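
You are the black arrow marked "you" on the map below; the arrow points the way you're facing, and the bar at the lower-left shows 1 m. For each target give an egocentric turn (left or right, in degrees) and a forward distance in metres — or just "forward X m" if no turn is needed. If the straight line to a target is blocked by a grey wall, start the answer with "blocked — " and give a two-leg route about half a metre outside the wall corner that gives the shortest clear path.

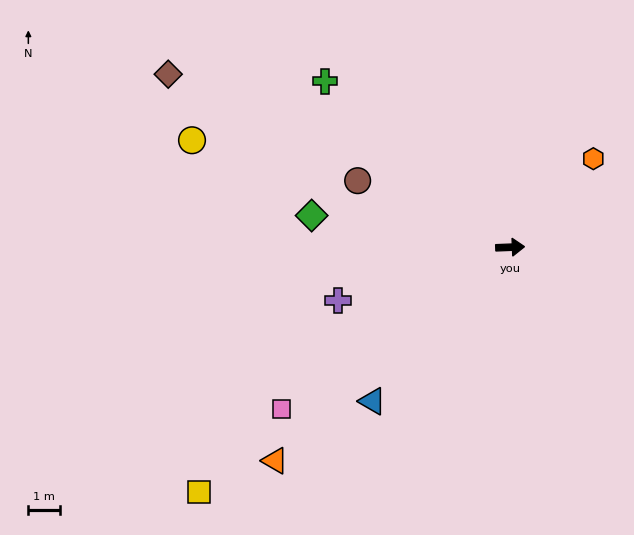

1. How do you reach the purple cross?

turn right 165°, forward 5.6 m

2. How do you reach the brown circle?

turn left 154°, forward 5.2 m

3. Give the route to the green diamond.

turn left 169°, forward 6.3 m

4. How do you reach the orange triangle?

turn right 140°, forward 9.9 m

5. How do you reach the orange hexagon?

turn left 45°, forward 3.8 m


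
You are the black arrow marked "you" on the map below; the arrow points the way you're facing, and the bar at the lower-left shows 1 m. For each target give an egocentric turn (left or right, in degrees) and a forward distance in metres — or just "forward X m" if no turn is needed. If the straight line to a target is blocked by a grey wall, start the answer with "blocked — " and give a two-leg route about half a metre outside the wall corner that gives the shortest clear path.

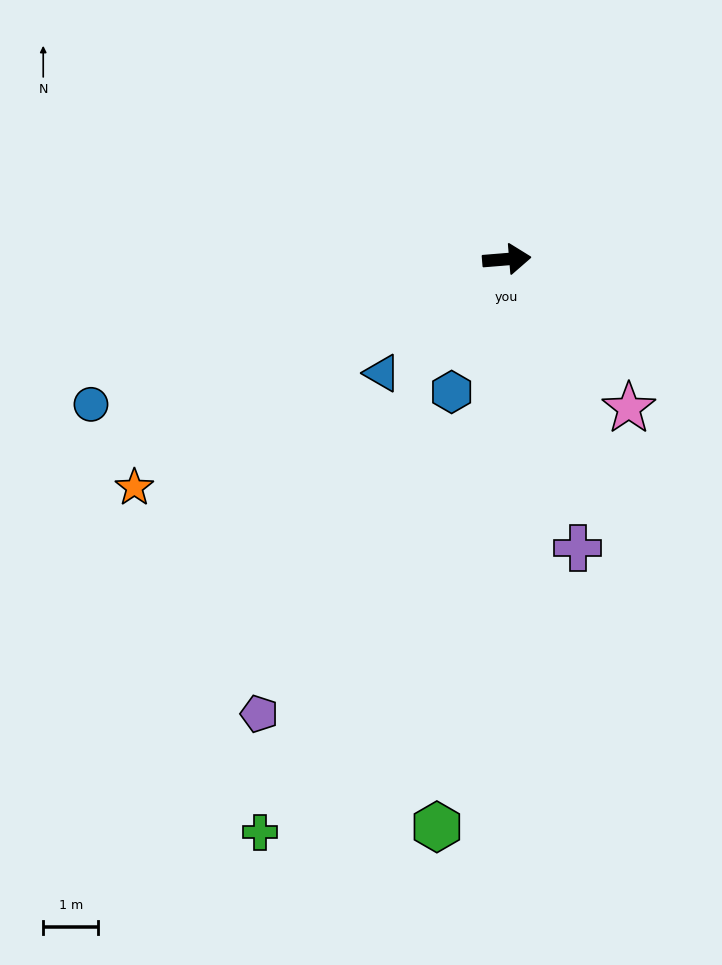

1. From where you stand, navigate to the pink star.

turn right 55°, forward 3.5 m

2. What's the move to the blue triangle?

turn right 142°, forward 3.1 m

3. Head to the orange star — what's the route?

turn right 153°, forward 7.9 m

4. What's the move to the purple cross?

turn right 81°, forward 5.4 m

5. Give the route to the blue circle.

turn right 165°, forward 8.0 m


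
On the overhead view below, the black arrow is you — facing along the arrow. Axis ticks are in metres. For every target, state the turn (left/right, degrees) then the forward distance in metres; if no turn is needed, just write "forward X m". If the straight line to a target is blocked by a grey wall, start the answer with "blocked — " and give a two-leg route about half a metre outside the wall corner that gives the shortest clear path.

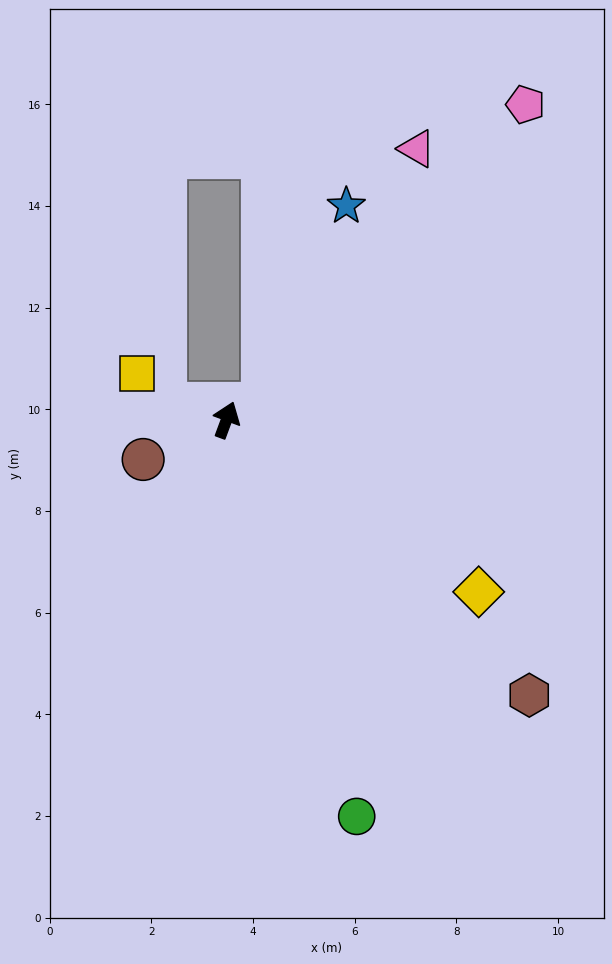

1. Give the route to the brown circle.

turn left 136°, forward 1.8 m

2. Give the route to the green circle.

turn right 141°, forward 8.2 m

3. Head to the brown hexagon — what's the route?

turn right 112°, forward 8.1 m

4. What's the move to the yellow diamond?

turn right 104°, forward 6.0 m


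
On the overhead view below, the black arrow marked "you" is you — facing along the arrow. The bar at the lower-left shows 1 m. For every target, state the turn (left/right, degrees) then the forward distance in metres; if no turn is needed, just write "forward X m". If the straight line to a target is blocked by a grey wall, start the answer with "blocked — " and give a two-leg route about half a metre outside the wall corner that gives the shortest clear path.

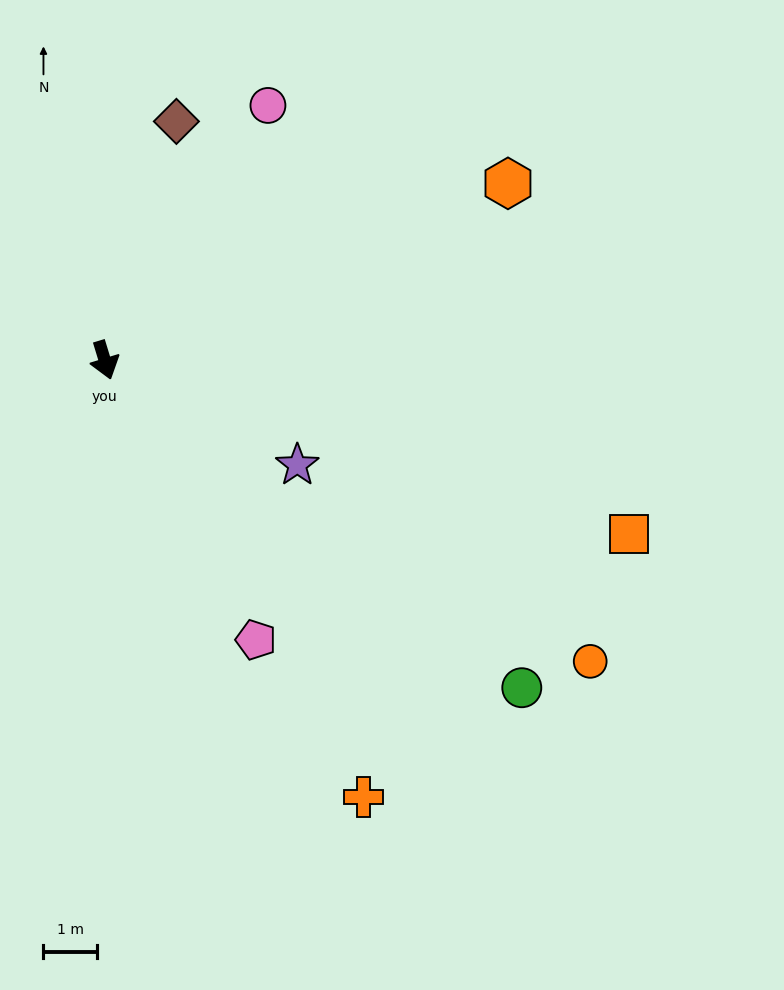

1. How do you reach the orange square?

turn left 55°, forward 10.3 m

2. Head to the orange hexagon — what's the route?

turn left 97°, forward 8.2 m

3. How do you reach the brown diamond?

turn left 146°, forward 4.6 m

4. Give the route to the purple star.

turn left 44°, forward 4.1 m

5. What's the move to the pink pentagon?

turn left 11°, forward 5.9 m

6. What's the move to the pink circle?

turn left 130°, forward 5.6 m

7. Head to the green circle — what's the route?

turn left 35°, forward 9.9 m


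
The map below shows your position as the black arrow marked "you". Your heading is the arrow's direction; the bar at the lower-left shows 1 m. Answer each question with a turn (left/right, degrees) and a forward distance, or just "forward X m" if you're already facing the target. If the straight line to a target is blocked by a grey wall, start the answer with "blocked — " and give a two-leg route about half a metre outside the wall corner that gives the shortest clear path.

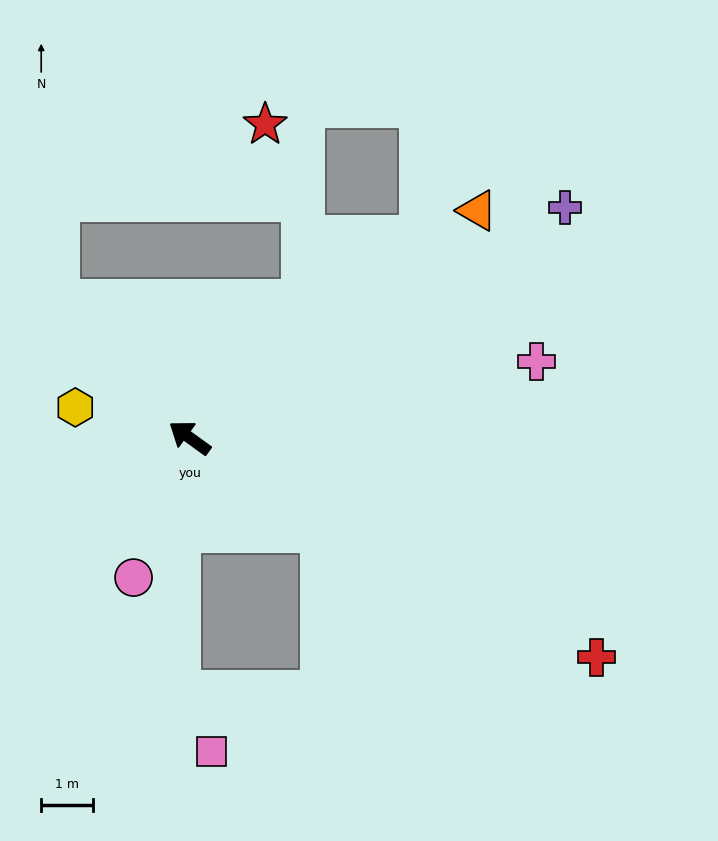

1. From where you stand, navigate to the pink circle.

turn left 104°, forward 2.9 m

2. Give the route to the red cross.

turn right 172°, forward 8.9 m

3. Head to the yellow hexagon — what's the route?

turn left 21°, forward 2.3 m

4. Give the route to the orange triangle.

turn right 106°, forward 7.1 m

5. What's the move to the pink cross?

turn right 132°, forward 6.8 m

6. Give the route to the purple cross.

turn right 113°, forward 8.5 m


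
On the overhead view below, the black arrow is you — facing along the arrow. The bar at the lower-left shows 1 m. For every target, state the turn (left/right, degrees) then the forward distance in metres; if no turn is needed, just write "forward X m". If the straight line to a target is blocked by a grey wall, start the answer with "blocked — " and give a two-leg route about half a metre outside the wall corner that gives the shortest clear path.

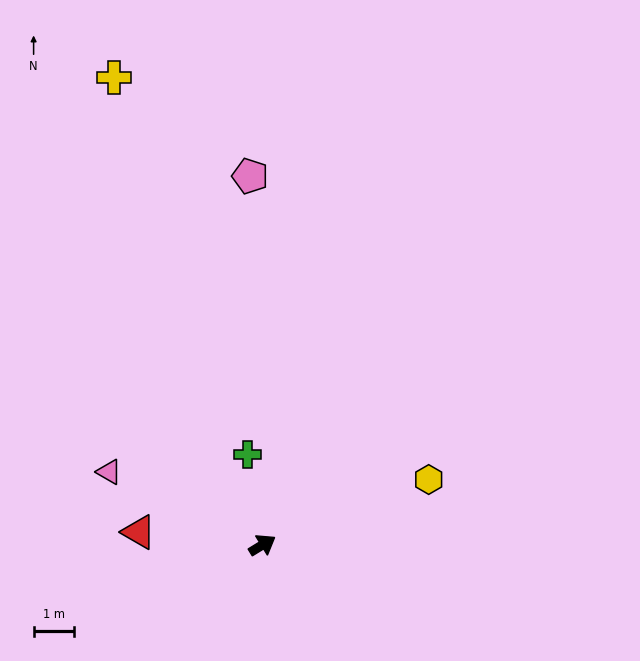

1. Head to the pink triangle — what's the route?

turn left 123°, forward 4.2 m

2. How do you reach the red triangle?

turn left 143°, forward 3.1 m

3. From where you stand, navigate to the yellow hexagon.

turn right 10°, forward 4.4 m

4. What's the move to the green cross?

turn left 68°, forward 2.3 m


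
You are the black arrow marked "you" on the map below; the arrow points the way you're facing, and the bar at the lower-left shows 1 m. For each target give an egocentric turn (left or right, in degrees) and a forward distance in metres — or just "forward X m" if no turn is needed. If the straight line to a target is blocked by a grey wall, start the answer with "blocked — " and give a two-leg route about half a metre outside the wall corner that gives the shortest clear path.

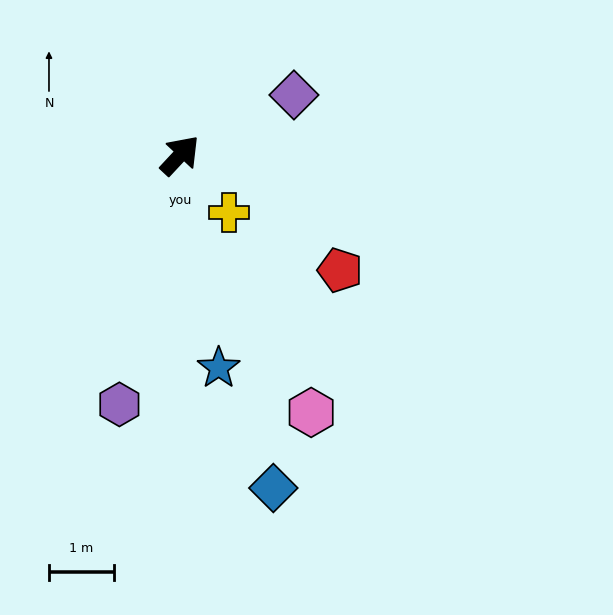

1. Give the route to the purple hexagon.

turn right 151°, forward 4.0 m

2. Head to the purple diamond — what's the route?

turn right 19°, forward 2.0 m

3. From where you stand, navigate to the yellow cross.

turn right 96°, forward 1.2 m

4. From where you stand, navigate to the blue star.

turn right 127°, forward 3.3 m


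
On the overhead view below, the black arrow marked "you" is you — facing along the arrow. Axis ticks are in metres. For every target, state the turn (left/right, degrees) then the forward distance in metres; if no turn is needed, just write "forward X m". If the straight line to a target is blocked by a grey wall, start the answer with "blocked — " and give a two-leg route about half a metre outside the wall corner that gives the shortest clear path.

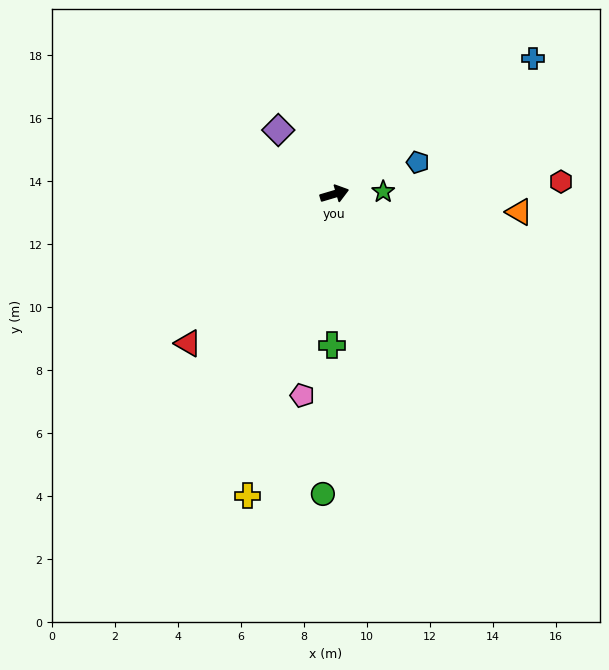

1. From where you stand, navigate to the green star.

turn right 14°, forward 1.6 m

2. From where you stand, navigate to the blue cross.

turn left 18°, forward 7.6 m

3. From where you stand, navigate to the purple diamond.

turn left 115°, forward 2.7 m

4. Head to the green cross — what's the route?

turn right 107°, forward 4.8 m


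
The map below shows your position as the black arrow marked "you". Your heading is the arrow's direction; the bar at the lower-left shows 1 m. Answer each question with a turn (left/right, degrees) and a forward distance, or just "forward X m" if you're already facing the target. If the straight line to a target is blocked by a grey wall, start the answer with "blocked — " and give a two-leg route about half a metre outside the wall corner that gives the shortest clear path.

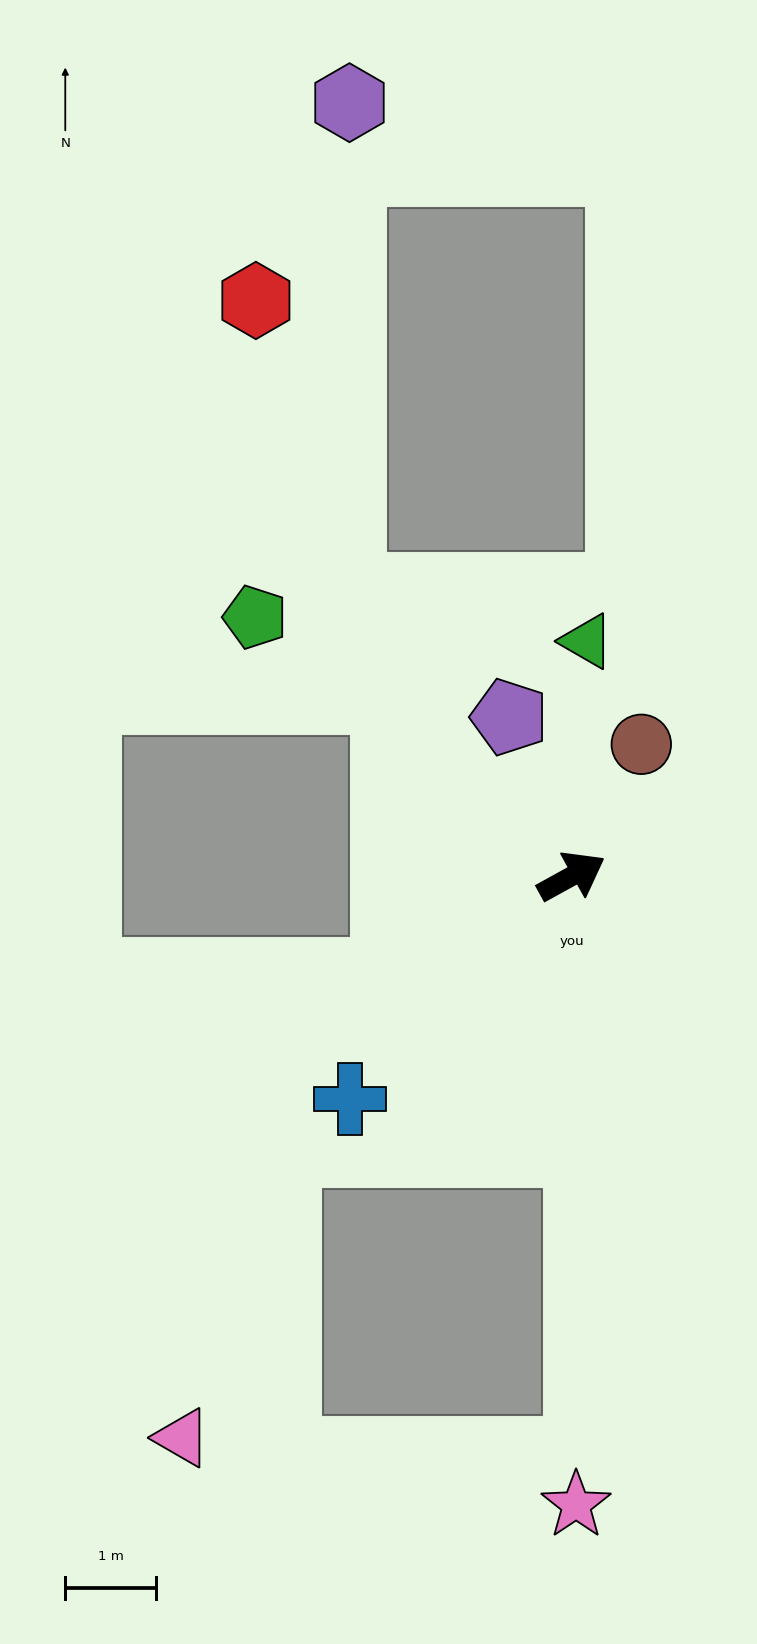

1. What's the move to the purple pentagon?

turn left 83°, forward 1.9 m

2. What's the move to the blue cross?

turn right 164°, forward 3.5 m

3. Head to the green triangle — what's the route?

turn left 57°, forward 2.6 m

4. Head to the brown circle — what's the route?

turn left 33°, forward 1.6 m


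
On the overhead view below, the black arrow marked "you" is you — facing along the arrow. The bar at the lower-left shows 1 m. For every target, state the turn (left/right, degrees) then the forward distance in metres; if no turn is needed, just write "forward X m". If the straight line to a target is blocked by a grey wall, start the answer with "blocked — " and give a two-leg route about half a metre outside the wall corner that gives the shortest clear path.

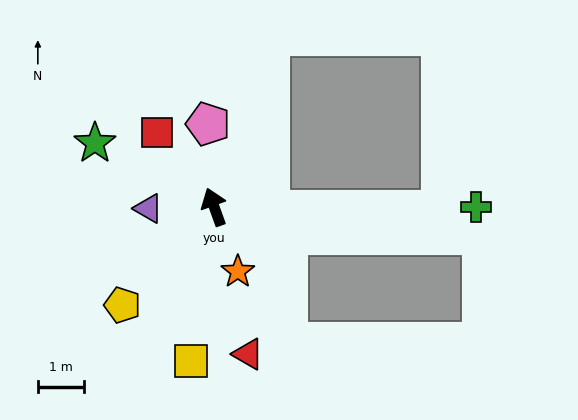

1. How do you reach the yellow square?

turn left 152°, forward 3.3 m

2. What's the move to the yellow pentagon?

turn left 117°, forward 2.9 m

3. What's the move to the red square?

turn left 18°, forward 2.0 m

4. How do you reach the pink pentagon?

turn right 16°, forward 1.8 m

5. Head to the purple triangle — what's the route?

turn left 72°, forward 1.4 m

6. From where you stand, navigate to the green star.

turn left 42°, forward 2.9 m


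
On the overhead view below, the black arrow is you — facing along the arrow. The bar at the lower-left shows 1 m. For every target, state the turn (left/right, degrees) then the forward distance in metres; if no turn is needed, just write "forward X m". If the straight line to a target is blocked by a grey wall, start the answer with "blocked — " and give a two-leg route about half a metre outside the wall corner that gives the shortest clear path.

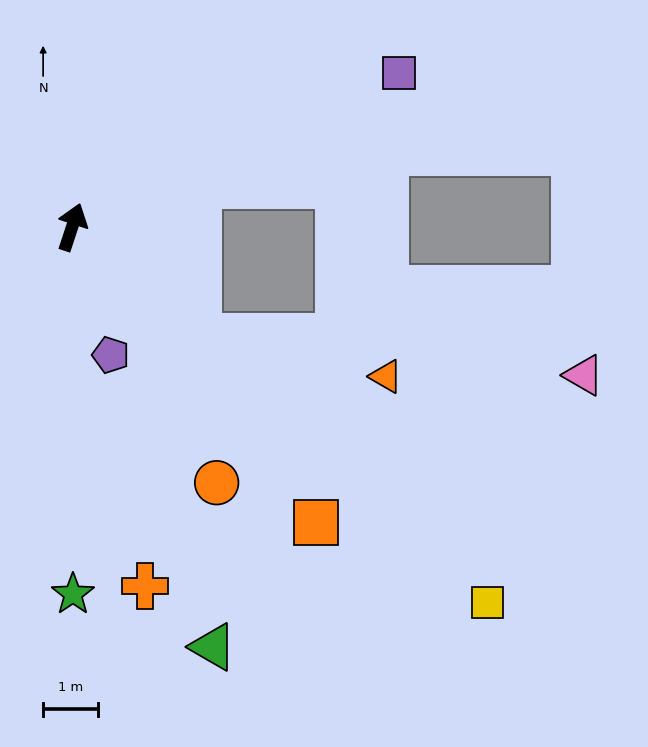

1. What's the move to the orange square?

turn right 122°, forward 7.0 m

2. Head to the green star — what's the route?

turn right 162°, forward 6.7 m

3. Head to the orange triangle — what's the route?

blocked — turn right 113°, forward 3.1 m, then turn left 29°, forward 3.5 m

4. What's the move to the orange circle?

turn right 132°, forward 5.4 m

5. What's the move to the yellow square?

turn right 114°, forward 10.3 m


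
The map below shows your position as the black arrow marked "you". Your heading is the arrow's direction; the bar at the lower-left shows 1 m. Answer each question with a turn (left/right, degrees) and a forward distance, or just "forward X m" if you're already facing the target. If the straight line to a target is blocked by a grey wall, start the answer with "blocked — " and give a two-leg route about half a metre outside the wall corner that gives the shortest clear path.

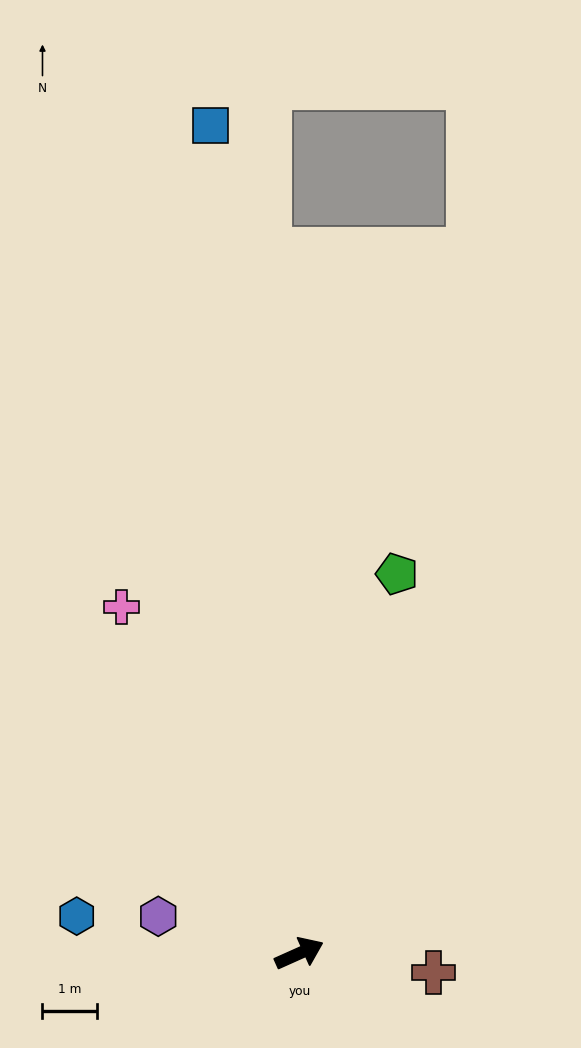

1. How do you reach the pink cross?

turn left 93°, forward 7.1 m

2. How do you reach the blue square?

turn left 72°, forward 15.2 m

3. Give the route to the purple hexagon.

turn left 141°, forward 2.7 m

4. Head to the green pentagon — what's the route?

turn left 51°, forward 7.2 m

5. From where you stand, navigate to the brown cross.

turn right 32°, forward 2.5 m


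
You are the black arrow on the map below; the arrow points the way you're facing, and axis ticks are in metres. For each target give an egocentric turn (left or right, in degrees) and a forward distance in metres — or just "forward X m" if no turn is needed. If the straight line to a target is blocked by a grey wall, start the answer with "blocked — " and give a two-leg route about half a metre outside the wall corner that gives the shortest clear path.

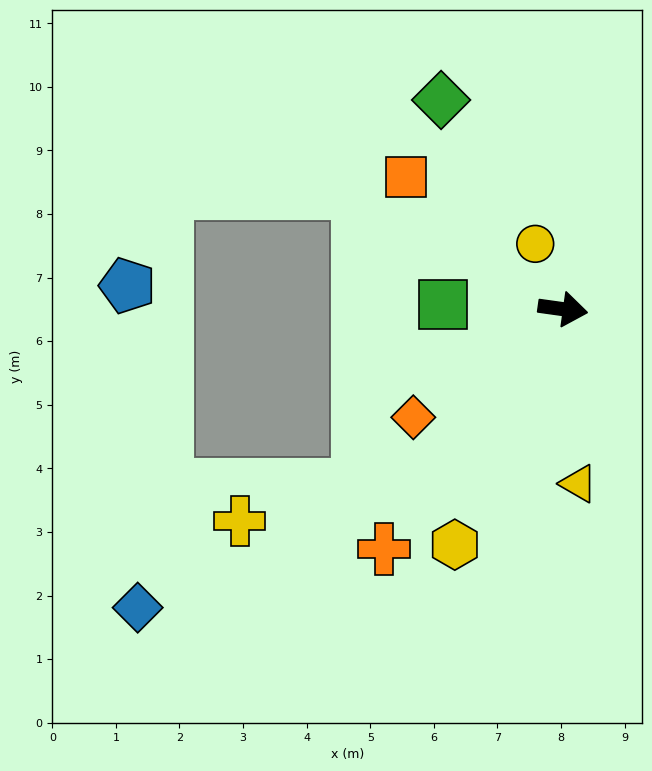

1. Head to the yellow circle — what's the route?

turn left 121°, forward 1.1 m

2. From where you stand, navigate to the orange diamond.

turn right 136°, forward 2.9 m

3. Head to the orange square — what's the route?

turn left 148°, forward 3.2 m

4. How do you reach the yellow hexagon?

turn right 107°, forward 4.1 m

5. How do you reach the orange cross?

turn right 119°, forward 4.7 m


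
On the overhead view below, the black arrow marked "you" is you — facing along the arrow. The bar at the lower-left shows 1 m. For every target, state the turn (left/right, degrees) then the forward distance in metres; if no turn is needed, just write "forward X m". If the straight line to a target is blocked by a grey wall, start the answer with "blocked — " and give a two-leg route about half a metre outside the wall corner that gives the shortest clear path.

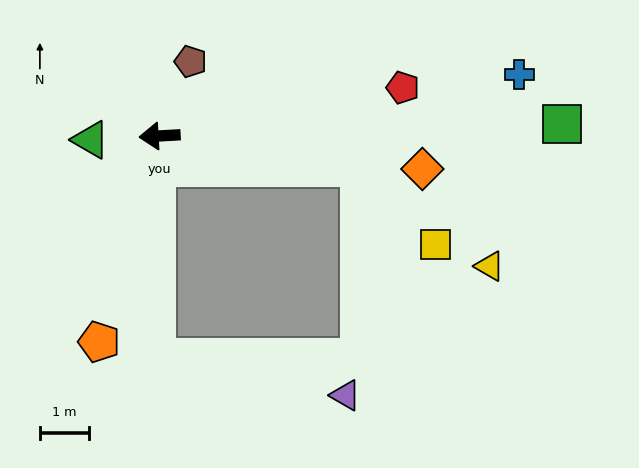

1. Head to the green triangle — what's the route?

forward 1.4 m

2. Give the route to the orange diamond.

turn left 170°, forward 5.4 m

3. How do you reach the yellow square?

blocked — turn left 168°, forward 4.1 m, then turn right 38°, forward 2.2 m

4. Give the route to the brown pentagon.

turn right 116°, forward 1.6 m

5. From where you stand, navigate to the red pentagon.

turn right 172°, forward 5.0 m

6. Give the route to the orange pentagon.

turn left 70°, forward 4.3 m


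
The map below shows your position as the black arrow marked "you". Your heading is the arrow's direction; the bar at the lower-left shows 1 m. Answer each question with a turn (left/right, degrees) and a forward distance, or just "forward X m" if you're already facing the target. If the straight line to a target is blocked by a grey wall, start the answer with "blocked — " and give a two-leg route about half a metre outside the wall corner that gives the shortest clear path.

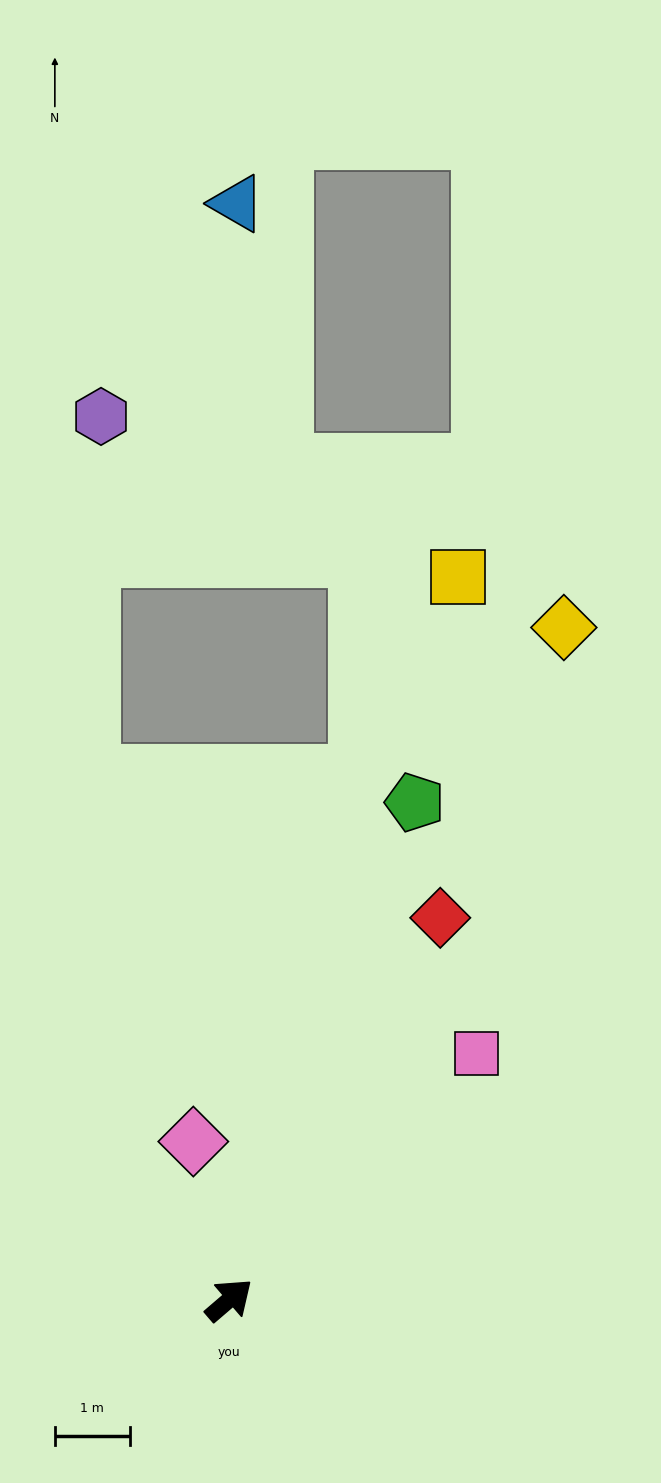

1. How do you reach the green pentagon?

turn left 29°, forward 7.1 m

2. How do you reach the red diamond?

turn left 20°, forward 5.8 m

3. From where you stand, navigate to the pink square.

turn left 4°, forward 4.7 m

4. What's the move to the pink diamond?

turn left 62°, forward 2.2 m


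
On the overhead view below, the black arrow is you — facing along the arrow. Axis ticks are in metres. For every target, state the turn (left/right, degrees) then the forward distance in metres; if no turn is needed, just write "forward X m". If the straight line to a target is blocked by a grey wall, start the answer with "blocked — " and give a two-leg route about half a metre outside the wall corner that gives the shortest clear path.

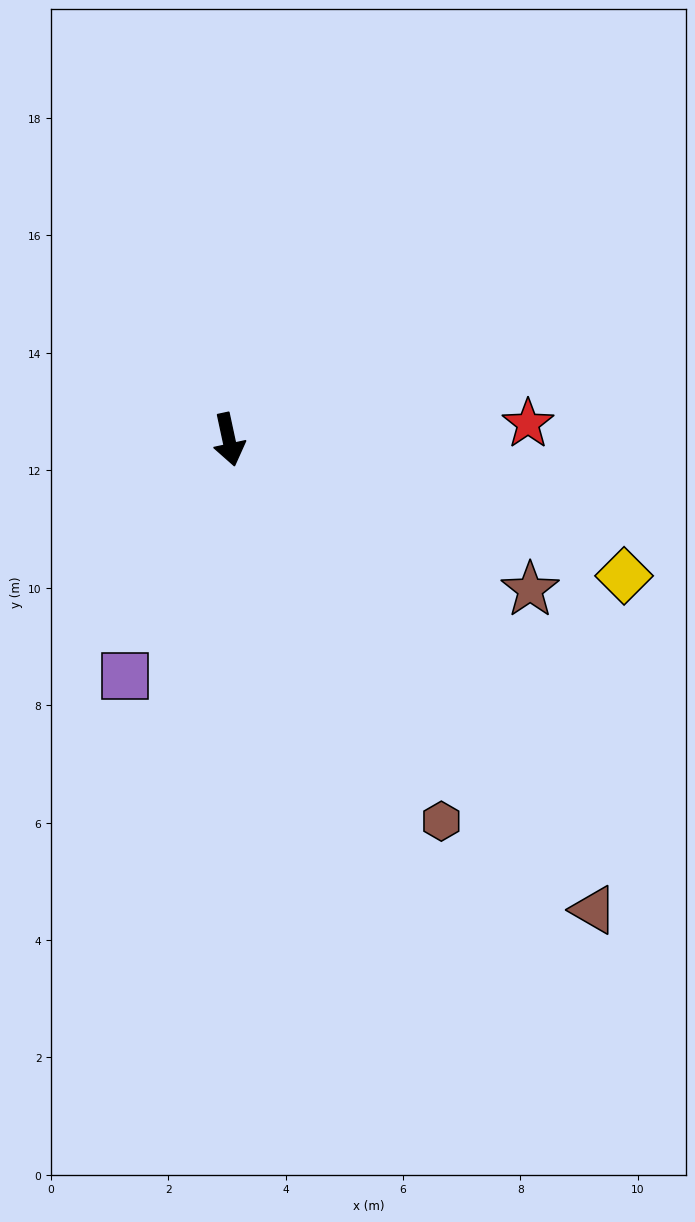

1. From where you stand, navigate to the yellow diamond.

turn left 59°, forward 7.1 m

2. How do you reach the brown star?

turn left 51°, forward 5.7 m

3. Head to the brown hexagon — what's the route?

turn left 17°, forward 7.4 m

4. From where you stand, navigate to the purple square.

turn right 36°, forward 4.4 m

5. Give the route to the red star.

turn left 81°, forward 5.1 m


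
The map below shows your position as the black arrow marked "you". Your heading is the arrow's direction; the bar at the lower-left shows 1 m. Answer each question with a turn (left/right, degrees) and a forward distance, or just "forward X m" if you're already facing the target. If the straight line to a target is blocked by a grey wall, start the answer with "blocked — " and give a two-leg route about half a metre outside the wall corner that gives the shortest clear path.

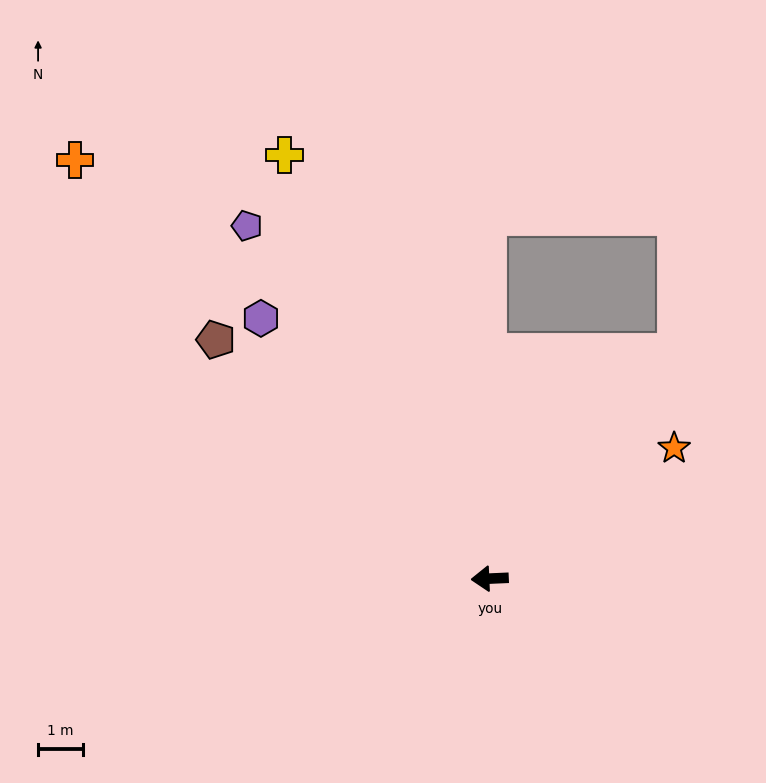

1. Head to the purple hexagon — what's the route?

turn right 51°, forward 7.7 m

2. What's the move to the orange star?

turn right 147°, forward 5.0 m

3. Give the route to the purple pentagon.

turn right 58°, forward 9.5 m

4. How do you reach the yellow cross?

turn right 67°, forward 10.4 m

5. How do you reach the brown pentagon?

turn right 44°, forward 8.0 m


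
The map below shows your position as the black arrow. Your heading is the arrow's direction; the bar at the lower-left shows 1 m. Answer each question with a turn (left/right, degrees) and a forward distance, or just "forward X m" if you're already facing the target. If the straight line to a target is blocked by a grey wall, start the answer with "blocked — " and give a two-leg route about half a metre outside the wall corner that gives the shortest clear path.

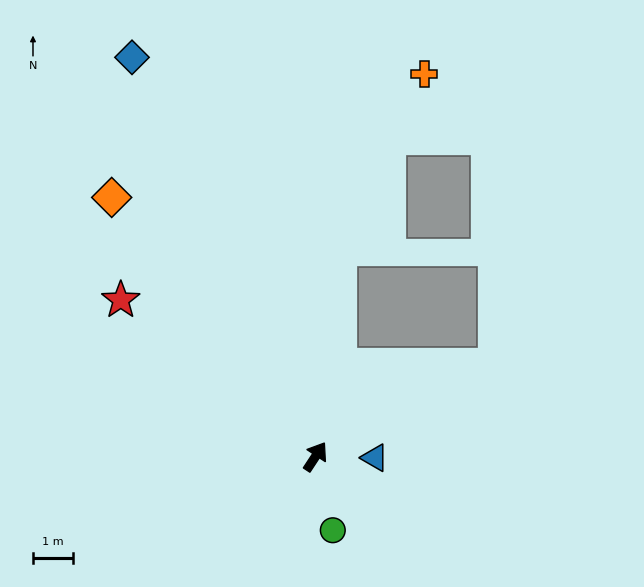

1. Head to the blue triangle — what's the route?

turn right 58°, forward 1.5 m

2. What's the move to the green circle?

turn right 133°, forward 1.9 m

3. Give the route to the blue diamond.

turn left 58°, forward 11.0 m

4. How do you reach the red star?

turn left 85°, forward 6.3 m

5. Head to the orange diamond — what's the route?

turn left 71°, forward 8.3 m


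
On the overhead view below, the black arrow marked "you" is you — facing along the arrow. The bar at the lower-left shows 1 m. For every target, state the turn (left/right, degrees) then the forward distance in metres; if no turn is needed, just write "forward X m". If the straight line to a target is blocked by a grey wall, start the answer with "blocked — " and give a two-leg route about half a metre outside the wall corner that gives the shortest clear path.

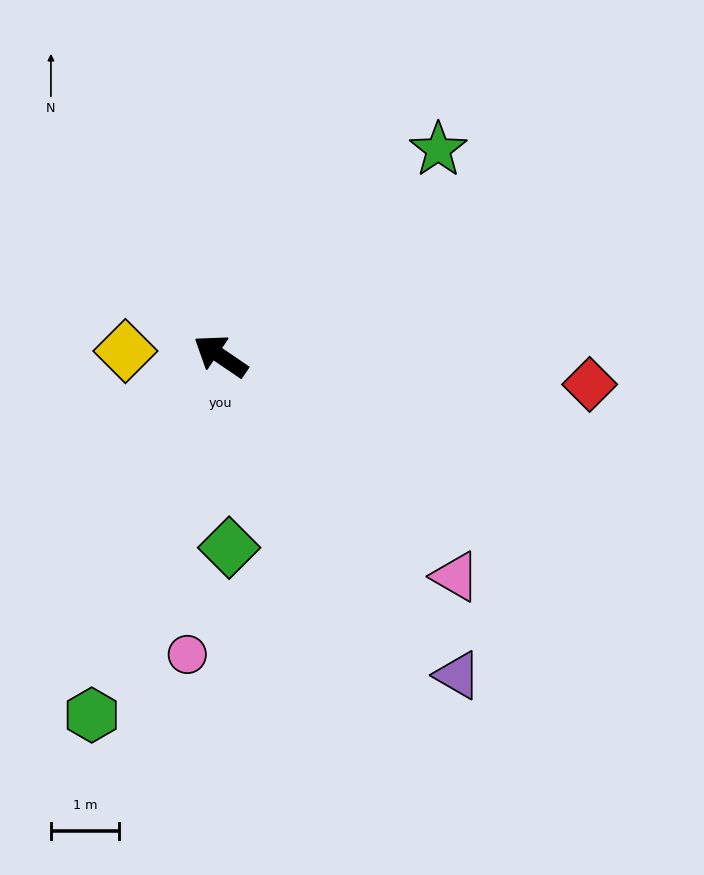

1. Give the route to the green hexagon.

turn left 104°, forward 5.6 m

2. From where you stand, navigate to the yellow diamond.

turn left 31°, forward 1.4 m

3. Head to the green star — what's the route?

turn right 102°, forward 4.4 m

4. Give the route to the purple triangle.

turn left 161°, forward 5.9 m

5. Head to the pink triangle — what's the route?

turn left 171°, forward 4.8 m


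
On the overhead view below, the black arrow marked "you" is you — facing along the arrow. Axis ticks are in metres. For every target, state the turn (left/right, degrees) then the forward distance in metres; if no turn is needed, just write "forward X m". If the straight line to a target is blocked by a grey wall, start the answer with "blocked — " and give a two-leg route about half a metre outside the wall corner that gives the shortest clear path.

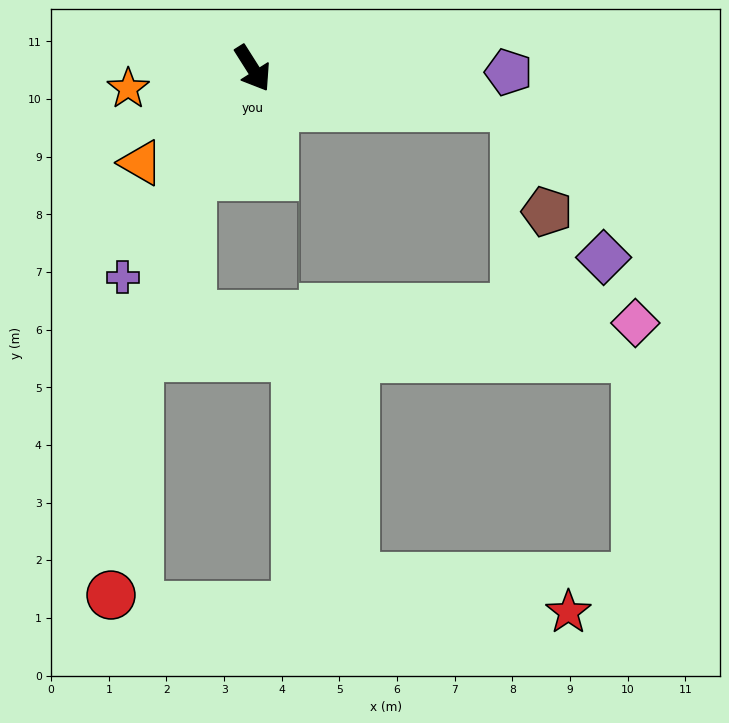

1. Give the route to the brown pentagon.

blocked — turn left 49°, forward 4.6 m, then turn right 65°, forward 1.9 m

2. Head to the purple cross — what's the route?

turn right 64°, forward 4.3 m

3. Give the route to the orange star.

turn right 113°, forward 2.2 m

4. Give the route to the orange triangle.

turn right 82°, forward 2.5 m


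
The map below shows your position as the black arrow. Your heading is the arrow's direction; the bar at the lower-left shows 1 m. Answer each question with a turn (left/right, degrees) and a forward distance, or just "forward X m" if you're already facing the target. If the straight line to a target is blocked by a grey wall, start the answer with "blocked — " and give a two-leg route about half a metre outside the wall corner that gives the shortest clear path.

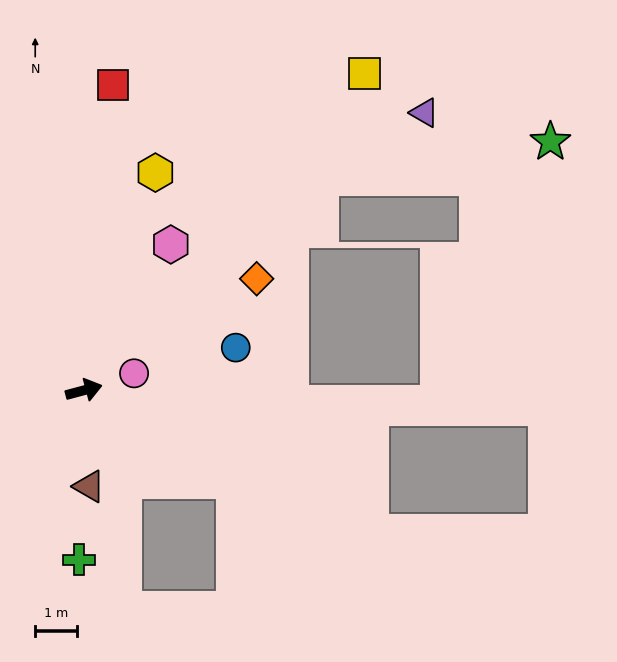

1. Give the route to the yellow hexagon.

turn left 57°, forward 5.5 m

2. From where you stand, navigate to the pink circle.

turn left 4°, forward 1.3 m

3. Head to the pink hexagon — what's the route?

turn left 44°, forward 4.1 m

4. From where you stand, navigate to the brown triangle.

turn right 102°, forward 2.3 m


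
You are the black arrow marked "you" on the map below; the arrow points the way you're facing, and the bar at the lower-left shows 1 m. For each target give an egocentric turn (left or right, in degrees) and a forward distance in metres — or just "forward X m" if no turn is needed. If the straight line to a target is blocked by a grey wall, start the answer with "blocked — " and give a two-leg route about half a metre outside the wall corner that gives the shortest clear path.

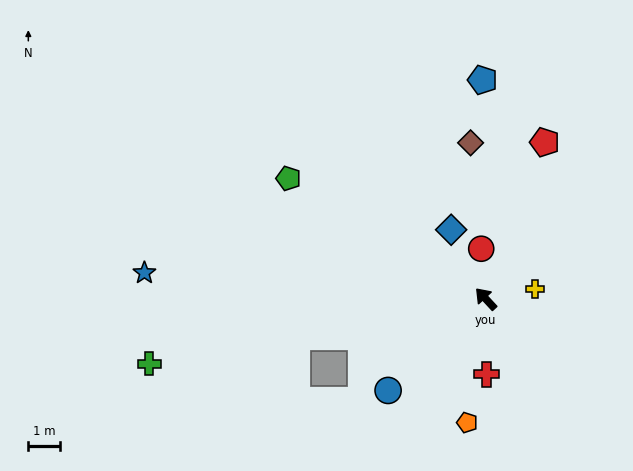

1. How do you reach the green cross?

turn left 58°, forward 10.8 m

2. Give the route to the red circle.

turn right 38°, forward 1.6 m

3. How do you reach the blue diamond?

turn right 16°, forward 2.4 m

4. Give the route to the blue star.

turn left 43°, forward 10.8 m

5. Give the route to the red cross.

turn left 138°, forward 2.4 m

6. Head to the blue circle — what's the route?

turn left 90°, forward 4.2 m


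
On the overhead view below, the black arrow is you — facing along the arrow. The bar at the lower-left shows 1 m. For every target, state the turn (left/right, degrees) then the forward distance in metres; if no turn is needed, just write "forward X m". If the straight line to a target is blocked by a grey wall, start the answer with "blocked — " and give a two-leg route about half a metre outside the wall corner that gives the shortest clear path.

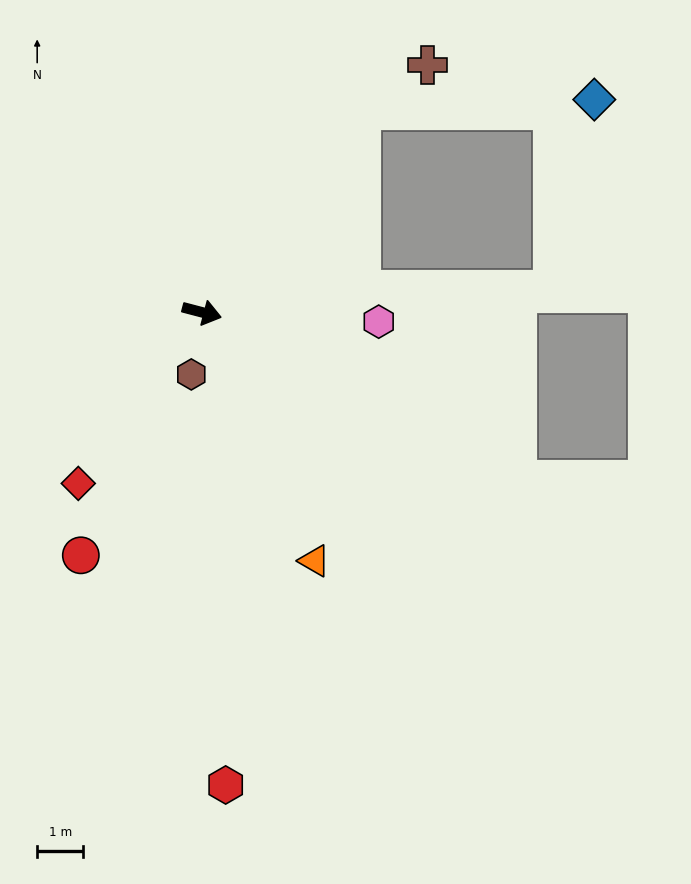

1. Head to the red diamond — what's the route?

turn right 111°, forward 4.6 m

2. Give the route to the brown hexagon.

turn right 85°, forward 1.4 m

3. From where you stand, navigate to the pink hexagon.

turn left 12°, forward 3.9 m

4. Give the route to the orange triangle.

turn right 51°, forward 5.9 m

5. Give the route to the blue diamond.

blocked — turn left 66°, forward 5.6 m, then turn right 49°, forward 5.1 m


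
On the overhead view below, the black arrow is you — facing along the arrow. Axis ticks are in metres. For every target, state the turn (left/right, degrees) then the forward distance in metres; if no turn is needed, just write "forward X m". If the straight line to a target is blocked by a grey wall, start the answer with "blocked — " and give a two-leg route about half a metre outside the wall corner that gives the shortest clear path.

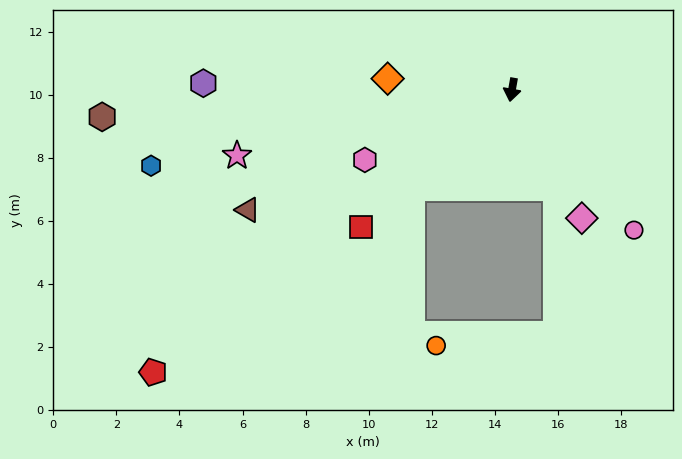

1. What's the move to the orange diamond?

turn right 85°, forward 4.0 m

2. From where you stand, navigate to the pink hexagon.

turn right 54°, forward 5.2 m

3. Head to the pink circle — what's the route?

turn left 51°, forward 5.9 m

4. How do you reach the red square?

turn right 38°, forward 6.5 m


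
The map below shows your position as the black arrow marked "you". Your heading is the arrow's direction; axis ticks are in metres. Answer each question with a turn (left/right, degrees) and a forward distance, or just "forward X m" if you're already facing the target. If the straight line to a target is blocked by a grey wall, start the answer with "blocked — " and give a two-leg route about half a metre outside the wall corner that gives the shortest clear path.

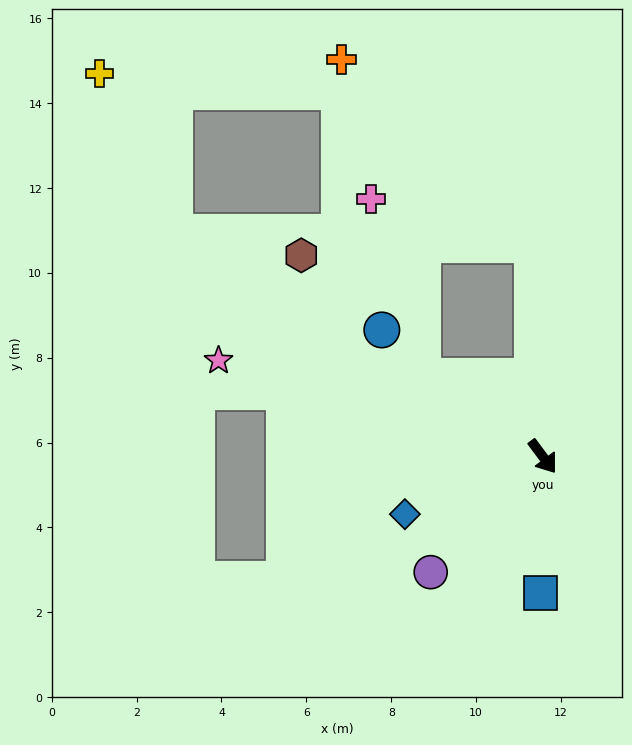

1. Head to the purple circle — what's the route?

turn right 81°, forward 3.8 m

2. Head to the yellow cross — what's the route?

blocked — turn right 158°, forward 10.2 m, then turn right 33°, forward 4.1 m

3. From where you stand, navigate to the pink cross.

blocked — turn right 161°, forward 3.4 m, then turn right 39°, forward 4.3 m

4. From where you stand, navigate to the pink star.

turn right 143°, forward 8.0 m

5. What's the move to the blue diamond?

turn right 104°, forward 3.5 m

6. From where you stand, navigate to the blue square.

turn right 38°, forward 3.2 m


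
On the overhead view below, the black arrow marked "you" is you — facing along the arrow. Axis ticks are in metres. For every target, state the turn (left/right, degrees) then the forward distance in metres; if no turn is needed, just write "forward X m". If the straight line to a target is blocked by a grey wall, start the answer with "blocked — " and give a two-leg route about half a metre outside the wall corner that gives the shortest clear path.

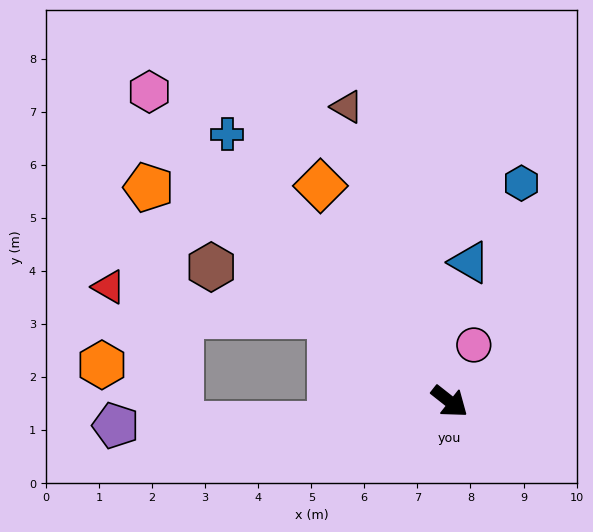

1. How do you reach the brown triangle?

turn left 147°, forward 5.9 m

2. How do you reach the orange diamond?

turn left 159°, forward 4.7 m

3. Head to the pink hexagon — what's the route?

turn left 172°, forward 8.1 m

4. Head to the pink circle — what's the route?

turn left 105°, forward 1.2 m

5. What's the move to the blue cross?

turn left 168°, forward 6.6 m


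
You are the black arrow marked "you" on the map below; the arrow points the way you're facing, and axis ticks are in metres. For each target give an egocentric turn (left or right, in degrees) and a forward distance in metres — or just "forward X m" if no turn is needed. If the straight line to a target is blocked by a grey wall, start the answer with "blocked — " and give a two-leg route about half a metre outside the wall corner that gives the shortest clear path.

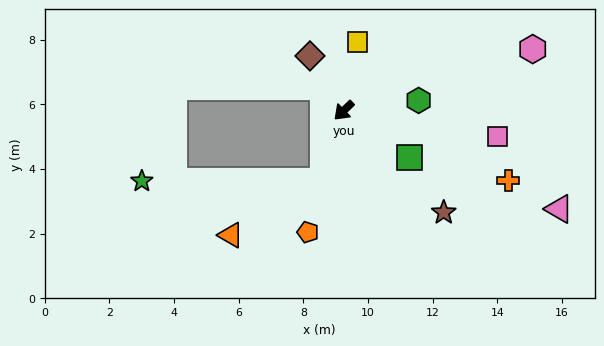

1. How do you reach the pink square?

turn left 127°, forward 4.8 m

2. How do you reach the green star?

blocked — turn left 30°, forward 2.3 m, then turn right 74°, forward 5.6 m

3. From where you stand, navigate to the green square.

turn left 101°, forward 2.5 m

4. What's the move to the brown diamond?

turn right 102°, forward 2.0 m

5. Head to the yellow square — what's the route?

turn right 145°, forward 2.2 m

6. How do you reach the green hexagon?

turn left 144°, forward 2.3 m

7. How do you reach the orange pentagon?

turn left 29°, forward 3.9 m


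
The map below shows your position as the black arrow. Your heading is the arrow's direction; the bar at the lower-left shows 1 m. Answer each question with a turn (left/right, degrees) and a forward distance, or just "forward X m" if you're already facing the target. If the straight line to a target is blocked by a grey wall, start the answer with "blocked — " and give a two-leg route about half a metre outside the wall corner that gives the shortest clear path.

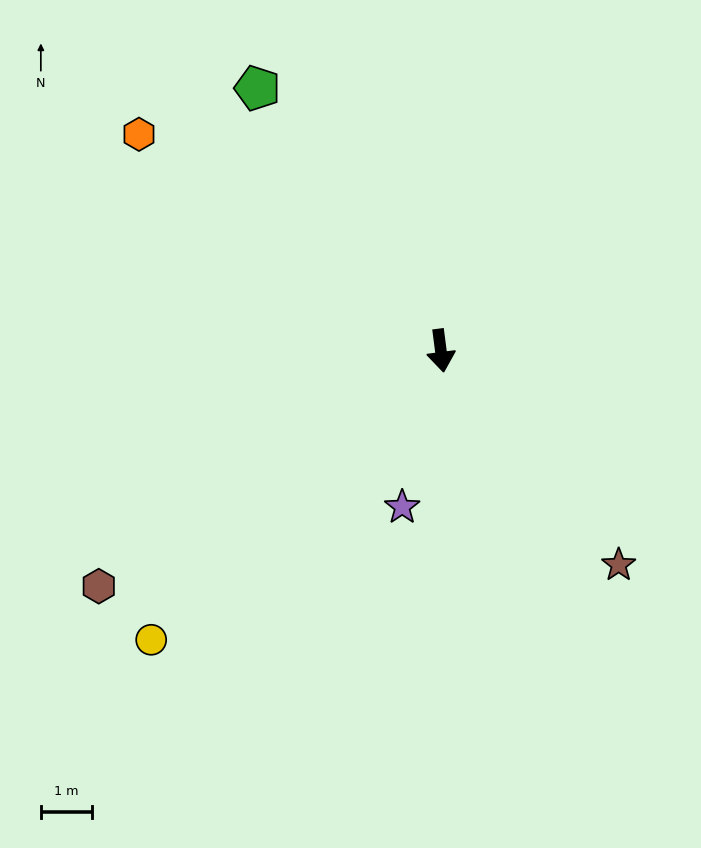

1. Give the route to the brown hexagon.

turn right 63°, forward 8.1 m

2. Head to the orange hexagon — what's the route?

turn right 133°, forward 7.3 m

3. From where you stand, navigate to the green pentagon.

turn right 152°, forward 6.3 m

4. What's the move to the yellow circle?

turn right 52°, forward 8.0 m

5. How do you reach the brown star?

turn left 32°, forward 5.5 m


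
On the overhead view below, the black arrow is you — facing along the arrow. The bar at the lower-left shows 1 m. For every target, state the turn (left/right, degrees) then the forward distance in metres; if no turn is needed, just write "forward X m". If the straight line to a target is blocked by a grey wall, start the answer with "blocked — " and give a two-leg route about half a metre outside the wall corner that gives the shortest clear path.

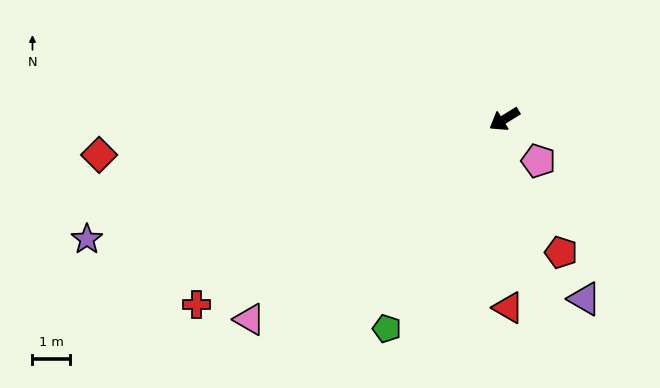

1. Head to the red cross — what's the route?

forward 9.7 m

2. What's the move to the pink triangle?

turn left 6°, forward 8.7 m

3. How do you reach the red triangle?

turn left 59°, forward 5.1 m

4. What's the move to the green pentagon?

turn left 29°, forward 6.5 m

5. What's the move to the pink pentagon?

turn left 97°, forward 1.5 m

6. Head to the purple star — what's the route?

turn right 16°, forward 11.7 m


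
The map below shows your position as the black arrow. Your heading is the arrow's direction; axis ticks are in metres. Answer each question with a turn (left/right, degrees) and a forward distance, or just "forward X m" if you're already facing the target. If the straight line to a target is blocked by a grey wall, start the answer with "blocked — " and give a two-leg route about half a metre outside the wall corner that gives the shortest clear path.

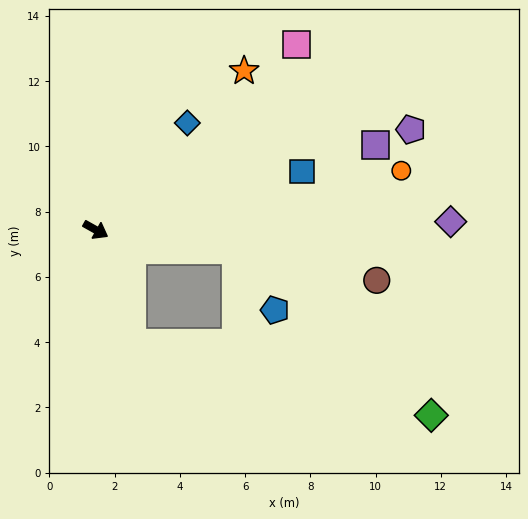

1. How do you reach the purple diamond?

turn left 31°, forward 10.9 m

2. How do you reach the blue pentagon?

blocked — turn left 21°, forward 4.3 m, then turn right 48°, forward 2.2 m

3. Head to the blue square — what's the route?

turn left 45°, forward 6.6 m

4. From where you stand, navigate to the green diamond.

blocked — turn left 21°, forward 4.3 m, then turn right 32°, forward 7.9 m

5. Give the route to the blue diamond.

turn left 79°, forward 4.3 m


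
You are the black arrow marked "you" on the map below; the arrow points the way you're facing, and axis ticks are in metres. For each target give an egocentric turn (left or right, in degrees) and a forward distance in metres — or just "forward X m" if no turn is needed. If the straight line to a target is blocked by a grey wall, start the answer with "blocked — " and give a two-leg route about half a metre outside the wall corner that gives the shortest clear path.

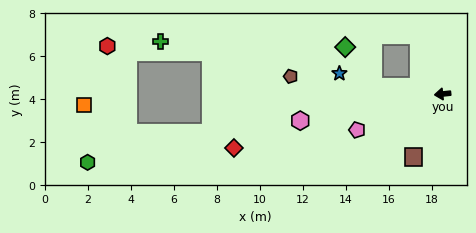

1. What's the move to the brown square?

turn left 59°, forward 3.2 m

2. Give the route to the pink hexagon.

turn left 4°, forward 6.7 m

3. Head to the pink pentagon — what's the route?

turn left 17°, forward 4.3 m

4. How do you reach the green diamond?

blocked — turn right 12°, forward 3.3 m, then turn right 49°, forward 2.3 m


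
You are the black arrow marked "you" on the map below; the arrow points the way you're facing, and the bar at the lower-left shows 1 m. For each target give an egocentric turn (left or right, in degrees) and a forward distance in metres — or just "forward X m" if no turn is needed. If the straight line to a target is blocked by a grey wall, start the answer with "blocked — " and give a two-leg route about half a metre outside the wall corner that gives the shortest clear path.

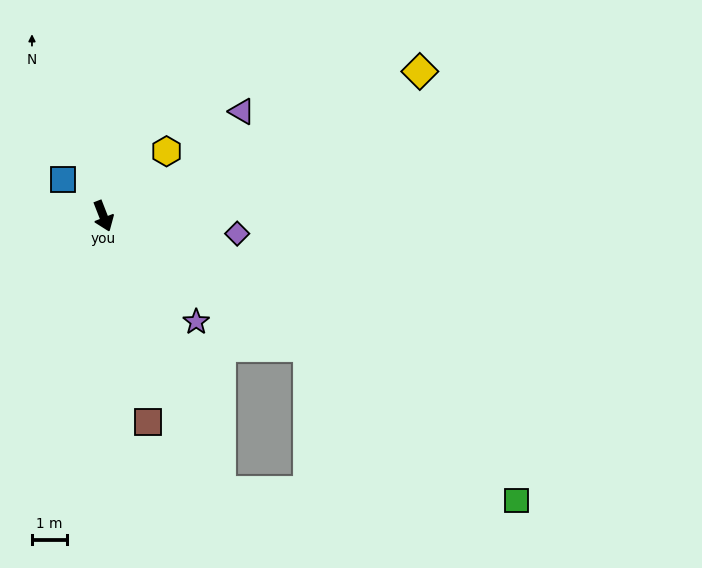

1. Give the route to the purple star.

turn left 20°, forward 4.0 m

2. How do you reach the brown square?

turn right 9°, forward 6.0 m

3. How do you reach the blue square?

turn right 154°, forward 1.5 m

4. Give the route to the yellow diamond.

turn left 93°, forward 9.9 m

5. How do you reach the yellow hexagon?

turn left 114°, forward 2.6 m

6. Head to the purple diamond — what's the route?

turn left 61°, forward 3.8 m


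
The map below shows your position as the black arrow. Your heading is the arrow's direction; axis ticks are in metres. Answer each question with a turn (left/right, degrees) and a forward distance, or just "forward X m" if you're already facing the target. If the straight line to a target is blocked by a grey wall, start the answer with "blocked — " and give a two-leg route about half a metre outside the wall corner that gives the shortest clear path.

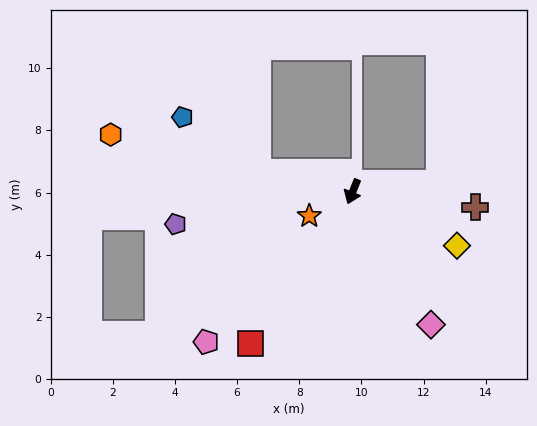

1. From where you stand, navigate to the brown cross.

turn left 105°, forward 4.0 m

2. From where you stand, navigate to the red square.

turn right 12°, forward 5.9 m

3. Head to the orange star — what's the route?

turn right 39°, forward 1.6 m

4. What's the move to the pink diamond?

turn left 52°, forward 5.0 m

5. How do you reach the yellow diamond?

turn left 84°, forward 3.8 m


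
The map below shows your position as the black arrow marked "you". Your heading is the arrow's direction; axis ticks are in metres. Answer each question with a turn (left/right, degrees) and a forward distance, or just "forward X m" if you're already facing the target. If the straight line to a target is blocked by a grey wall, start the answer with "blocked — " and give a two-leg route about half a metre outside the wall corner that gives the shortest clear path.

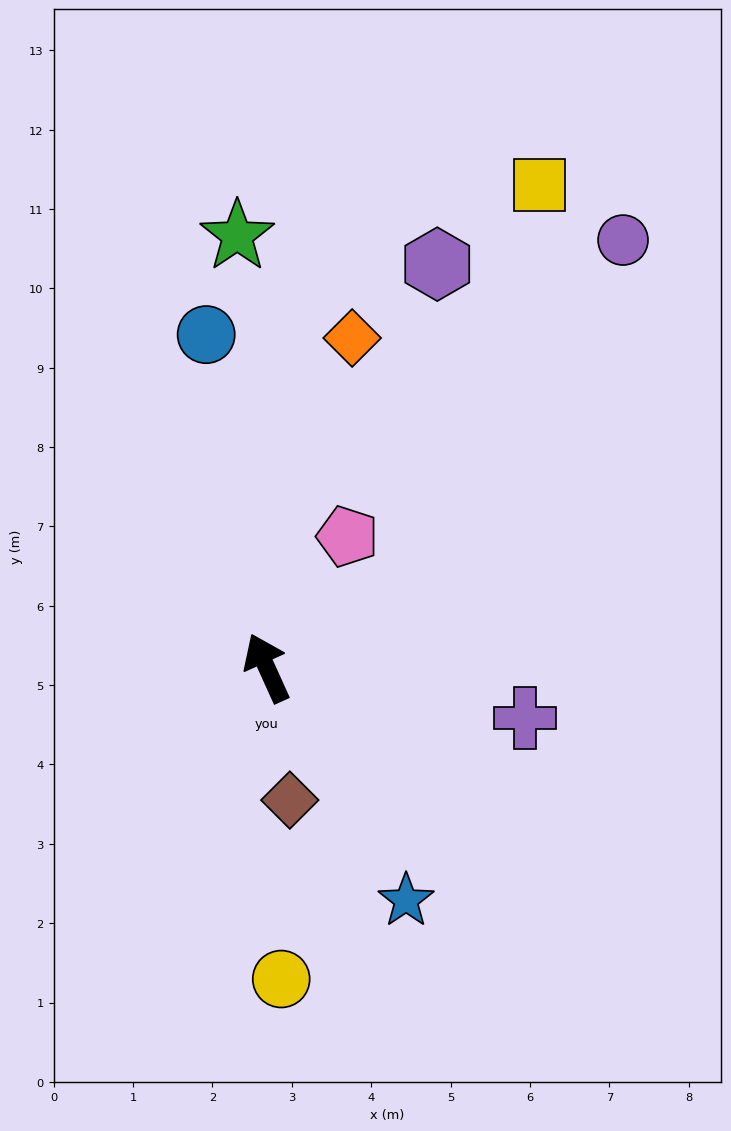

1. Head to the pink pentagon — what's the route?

turn right 56°, forward 1.9 m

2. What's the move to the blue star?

turn right 173°, forward 3.4 m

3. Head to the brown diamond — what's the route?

turn left 166°, forward 1.7 m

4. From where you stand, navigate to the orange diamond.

turn right 39°, forward 4.3 m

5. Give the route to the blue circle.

turn right 14°, forward 4.3 m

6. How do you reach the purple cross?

turn right 125°, forward 3.3 m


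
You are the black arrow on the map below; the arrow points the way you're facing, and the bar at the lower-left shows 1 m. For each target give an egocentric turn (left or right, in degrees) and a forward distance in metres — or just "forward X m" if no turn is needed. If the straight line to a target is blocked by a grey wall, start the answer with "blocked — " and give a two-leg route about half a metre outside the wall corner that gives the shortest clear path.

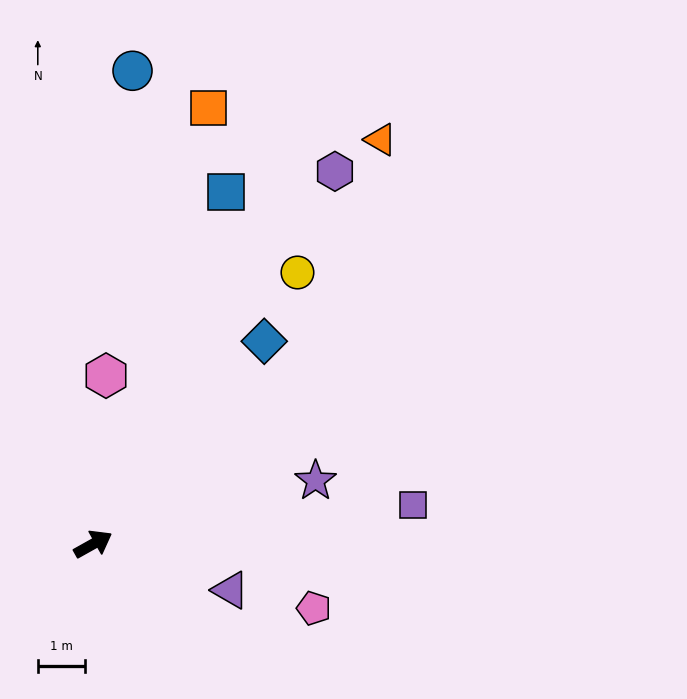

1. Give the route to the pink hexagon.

turn left 56°, forward 3.6 m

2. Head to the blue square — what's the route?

turn left 40°, forward 8.0 m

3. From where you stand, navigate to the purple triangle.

turn right 48°, forward 3.1 m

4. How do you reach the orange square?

turn left 46°, forward 9.6 m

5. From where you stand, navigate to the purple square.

turn right 22°, forward 6.8 m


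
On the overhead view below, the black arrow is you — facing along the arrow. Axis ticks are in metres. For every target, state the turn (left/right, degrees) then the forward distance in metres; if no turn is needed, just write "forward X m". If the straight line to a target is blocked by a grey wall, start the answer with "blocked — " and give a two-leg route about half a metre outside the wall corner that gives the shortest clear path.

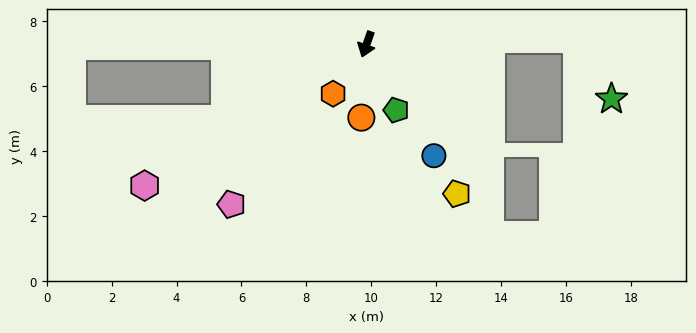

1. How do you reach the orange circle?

turn left 15°, forward 2.3 m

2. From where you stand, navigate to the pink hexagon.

turn right 38°, forward 8.1 m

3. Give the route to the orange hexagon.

turn right 15°, forward 1.8 m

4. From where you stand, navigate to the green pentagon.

turn left 44°, forward 2.2 m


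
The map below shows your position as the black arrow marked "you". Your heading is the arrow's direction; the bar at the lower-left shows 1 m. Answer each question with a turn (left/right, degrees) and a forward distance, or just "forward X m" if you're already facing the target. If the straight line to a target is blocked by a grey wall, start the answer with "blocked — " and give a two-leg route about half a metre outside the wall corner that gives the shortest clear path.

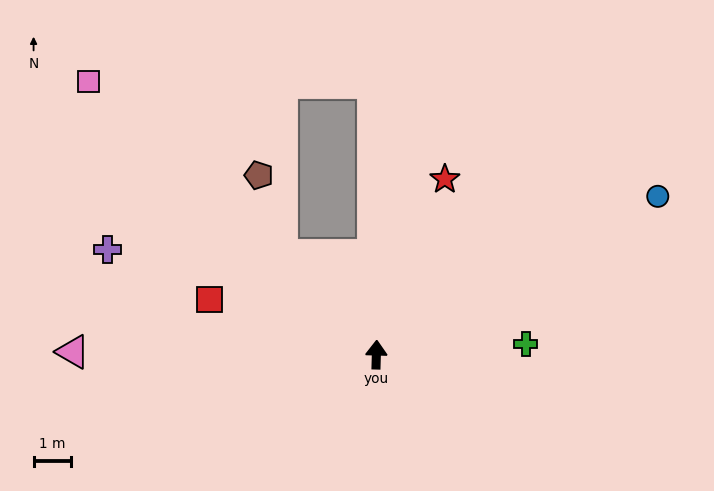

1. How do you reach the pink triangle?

turn left 91°, forward 8.0 m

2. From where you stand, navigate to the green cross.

turn right 84°, forward 4.0 m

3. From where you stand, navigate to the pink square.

turn left 48°, forward 10.5 m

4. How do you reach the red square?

turn left 73°, forward 4.6 m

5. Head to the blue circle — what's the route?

turn right 59°, forward 8.6 m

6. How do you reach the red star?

turn right 20°, forward 5.0 m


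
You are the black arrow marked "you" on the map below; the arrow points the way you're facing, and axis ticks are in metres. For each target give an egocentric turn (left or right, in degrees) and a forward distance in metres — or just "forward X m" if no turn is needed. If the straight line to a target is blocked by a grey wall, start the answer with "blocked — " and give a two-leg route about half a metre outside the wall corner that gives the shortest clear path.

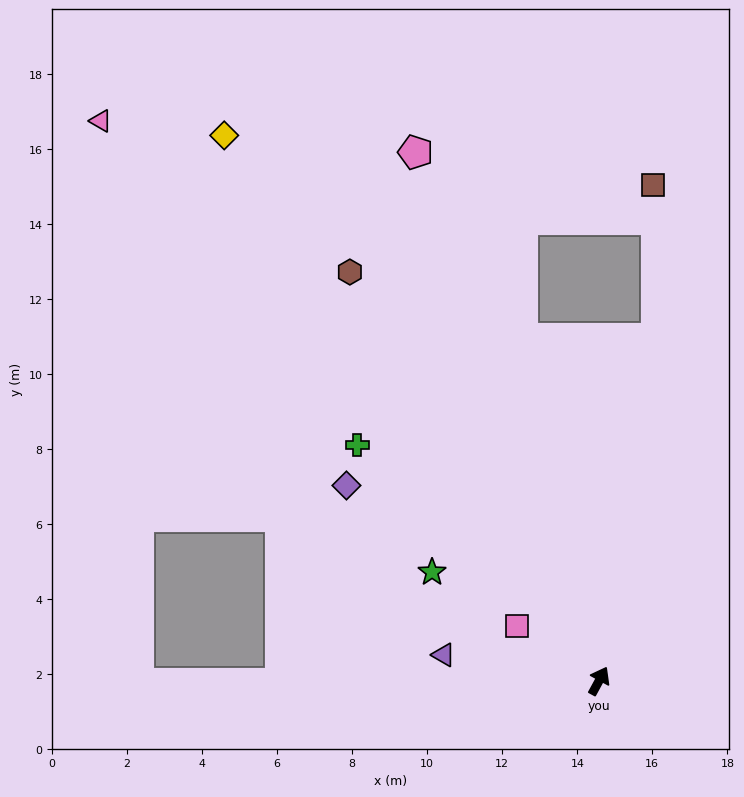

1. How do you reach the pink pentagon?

turn left 48°, forward 14.9 m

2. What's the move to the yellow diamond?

turn left 63°, forward 17.6 m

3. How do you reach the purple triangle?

turn left 109°, forward 4.2 m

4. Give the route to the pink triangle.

turn left 70°, forward 20.0 m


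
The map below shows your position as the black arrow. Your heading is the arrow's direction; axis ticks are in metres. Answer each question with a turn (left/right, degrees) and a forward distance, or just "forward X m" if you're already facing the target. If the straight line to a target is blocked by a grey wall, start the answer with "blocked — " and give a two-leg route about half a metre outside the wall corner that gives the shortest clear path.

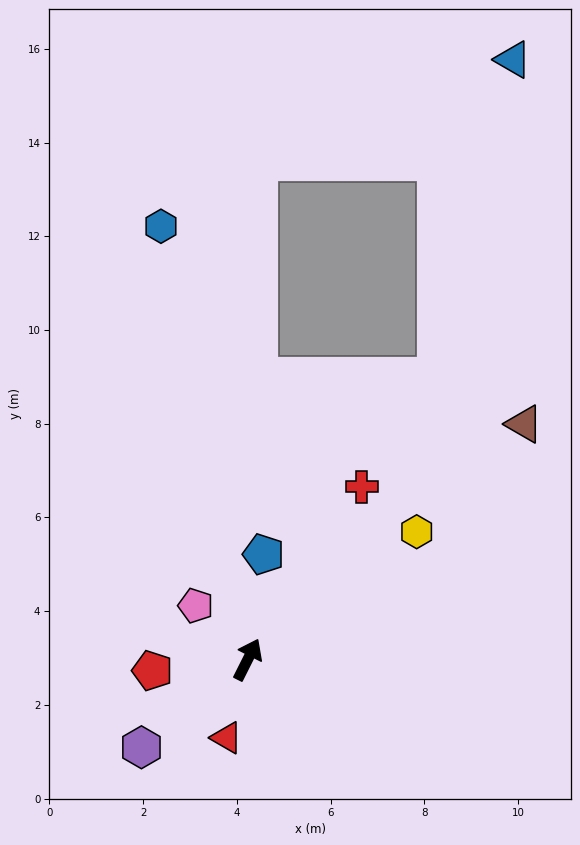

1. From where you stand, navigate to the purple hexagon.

turn left 156°, forward 2.9 m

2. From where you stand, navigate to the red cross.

turn right 7°, forward 4.4 m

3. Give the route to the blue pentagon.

turn left 18°, forward 2.3 m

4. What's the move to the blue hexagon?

turn left 38°, forward 9.4 m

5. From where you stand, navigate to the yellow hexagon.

turn right 26°, forward 4.5 m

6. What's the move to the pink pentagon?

turn left 71°, forward 1.6 m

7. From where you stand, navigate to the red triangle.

turn right 168°, forward 1.7 m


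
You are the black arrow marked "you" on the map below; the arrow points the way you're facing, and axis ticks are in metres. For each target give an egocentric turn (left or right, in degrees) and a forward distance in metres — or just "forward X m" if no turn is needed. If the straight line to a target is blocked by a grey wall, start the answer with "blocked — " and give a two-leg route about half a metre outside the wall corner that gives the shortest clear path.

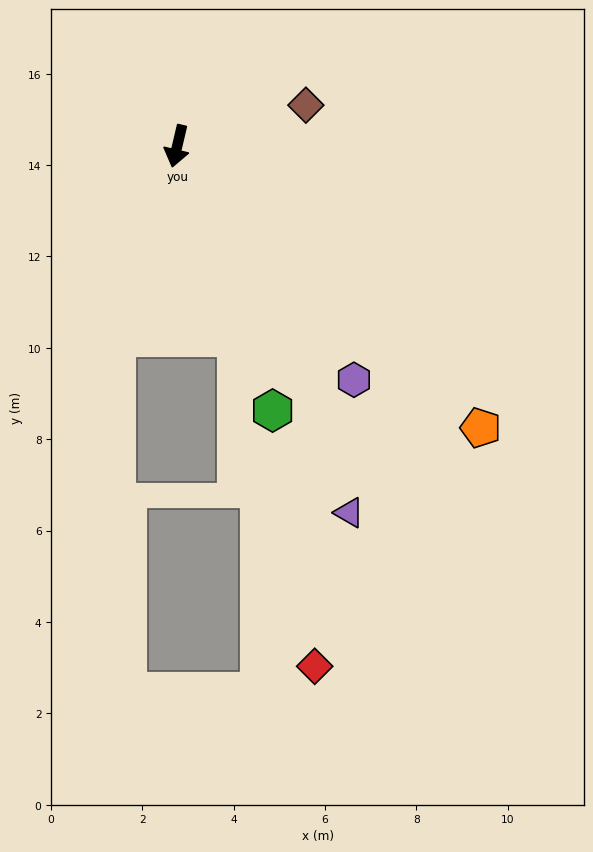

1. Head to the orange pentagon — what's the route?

turn left 60°, forward 9.1 m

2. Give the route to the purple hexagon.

turn left 50°, forward 6.4 m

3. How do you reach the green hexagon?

turn left 33°, forward 6.2 m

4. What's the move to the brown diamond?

turn left 121°, forward 3.0 m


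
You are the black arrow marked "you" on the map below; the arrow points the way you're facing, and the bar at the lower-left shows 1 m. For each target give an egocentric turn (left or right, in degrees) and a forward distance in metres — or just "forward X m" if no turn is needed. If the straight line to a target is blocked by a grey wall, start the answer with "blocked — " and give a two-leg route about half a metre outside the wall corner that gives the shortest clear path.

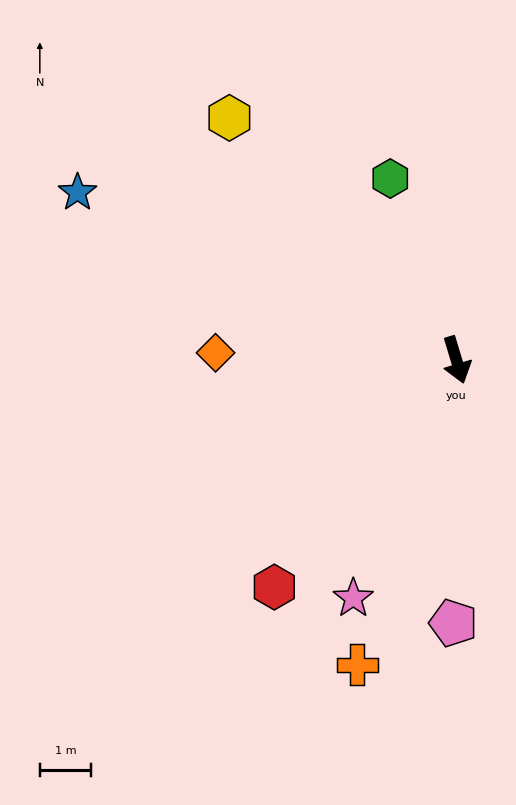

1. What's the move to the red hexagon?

turn right 55°, forward 5.7 m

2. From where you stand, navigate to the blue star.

turn right 131°, forward 8.1 m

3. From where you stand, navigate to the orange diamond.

turn right 108°, forward 4.7 m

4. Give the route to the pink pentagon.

turn right 17°, forward 5.1 m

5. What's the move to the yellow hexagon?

turn right 154°, forward 6.5 m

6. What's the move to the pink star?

turn right 40°, forward 5.0 m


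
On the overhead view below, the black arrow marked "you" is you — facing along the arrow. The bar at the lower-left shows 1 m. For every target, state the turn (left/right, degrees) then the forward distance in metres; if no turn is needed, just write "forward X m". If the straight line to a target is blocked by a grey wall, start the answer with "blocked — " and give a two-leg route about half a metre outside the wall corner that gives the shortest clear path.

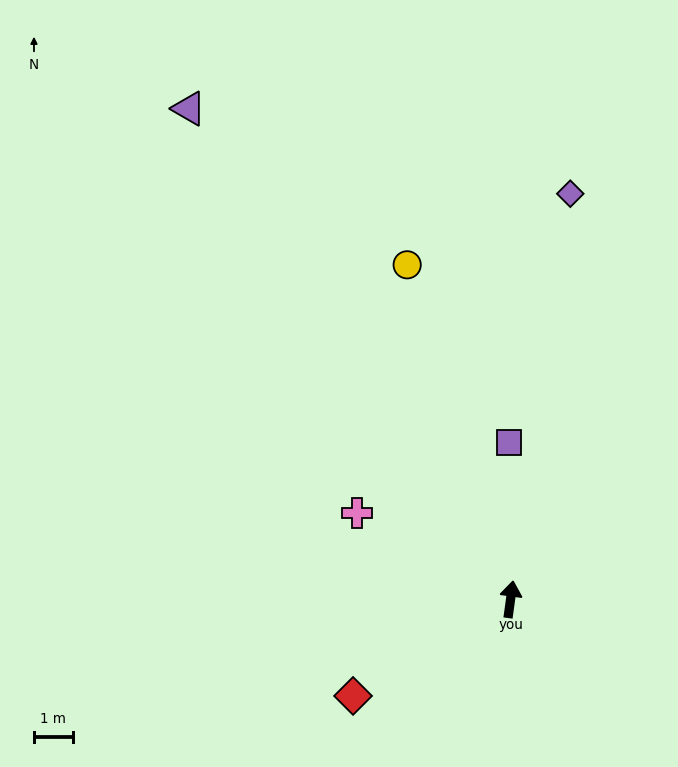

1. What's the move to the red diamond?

turn left 129°, forward 4.8 m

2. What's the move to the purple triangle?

turn left 41°, forward 15.2 m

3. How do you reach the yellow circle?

turn left 25°, forward 9.1 m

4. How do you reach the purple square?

turn left 8°, forward 4.1 m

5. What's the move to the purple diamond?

forward 10.6 m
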